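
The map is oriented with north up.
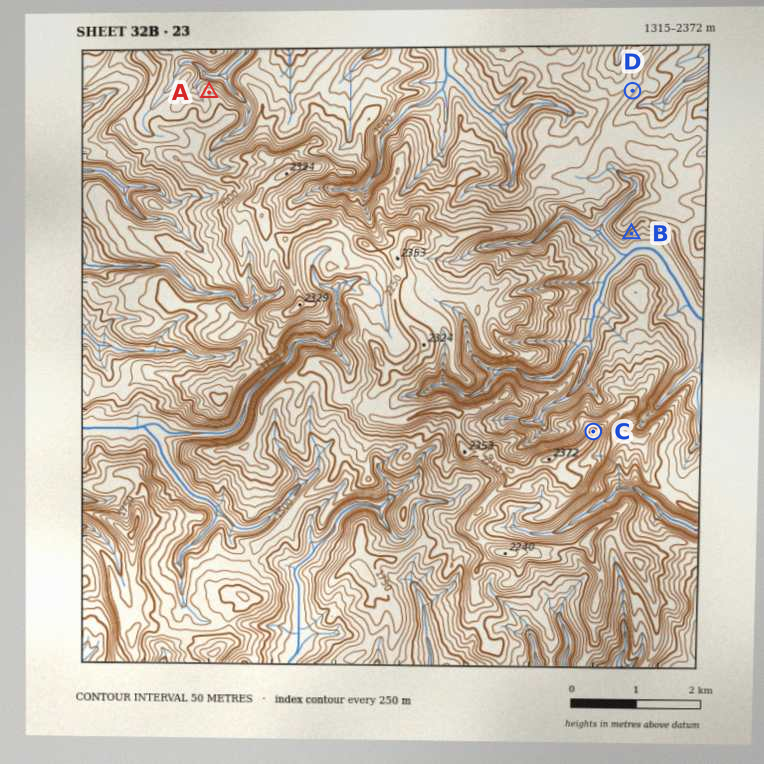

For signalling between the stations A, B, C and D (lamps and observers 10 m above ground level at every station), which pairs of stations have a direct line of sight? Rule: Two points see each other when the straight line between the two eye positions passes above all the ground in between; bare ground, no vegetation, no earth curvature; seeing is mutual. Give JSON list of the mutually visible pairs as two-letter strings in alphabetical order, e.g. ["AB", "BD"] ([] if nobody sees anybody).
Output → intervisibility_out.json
["BC", "CD"]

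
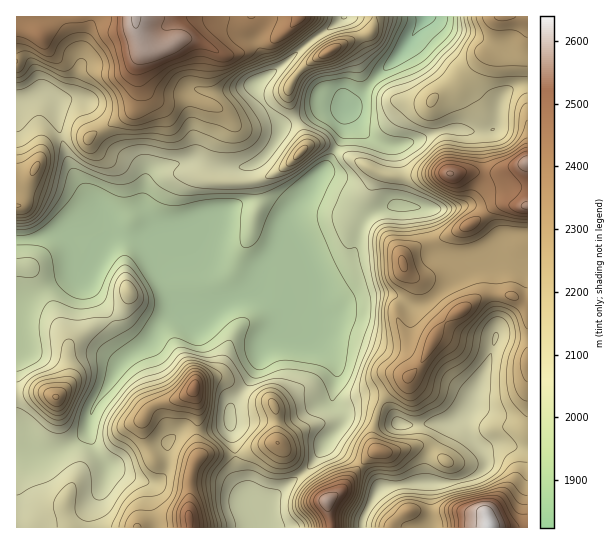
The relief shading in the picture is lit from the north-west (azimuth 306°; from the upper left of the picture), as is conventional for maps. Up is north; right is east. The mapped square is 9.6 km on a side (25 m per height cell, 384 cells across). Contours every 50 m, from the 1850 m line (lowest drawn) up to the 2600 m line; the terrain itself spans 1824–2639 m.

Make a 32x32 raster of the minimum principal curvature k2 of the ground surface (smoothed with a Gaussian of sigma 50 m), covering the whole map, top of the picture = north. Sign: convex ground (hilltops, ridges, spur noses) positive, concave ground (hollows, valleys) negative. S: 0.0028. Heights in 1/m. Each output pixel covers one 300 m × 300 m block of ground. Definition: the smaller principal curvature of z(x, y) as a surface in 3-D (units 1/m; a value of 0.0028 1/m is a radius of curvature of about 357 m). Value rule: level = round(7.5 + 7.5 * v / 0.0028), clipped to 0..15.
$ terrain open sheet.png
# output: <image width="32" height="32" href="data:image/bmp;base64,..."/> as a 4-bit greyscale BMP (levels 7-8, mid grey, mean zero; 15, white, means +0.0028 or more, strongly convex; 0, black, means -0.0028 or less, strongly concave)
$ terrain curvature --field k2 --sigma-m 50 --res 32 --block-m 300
<image width="32" height="32" href="data:image/bmp;base64,Qk12AgAAAAAAAHYAAAAoAAAAIAAAACAAAAABAAQAAAAAAAACAAATCwAAEwsAABAAAAAAAAAAAAAAABEREQAiIiIAMzMzAERERABVVVUAZmZmAHd3dwCIiIgAmZmZAKqqqgC7u7sAzMzMAN3d3QDu7u4A////AHd3dXlUiWR3UjVQaGU3iIR3d2VoZIhVd0WqYgelSYp0d3h1ZkRlVWUxiKYAAQAlZXd3dVRydVVmcQZyNlVmMkd3Z3RWg3qDZ5kTRZlkiGRVdlVFdlVFUmm3Q0h1Z2VGZ2RUJZl1RDRTNGY1QQJGaHdGphN5ZXc0aJVWVXJ2ZWZmObhCR3WKJTl1dVZWl3ZWeEZXdEZlejhEZ4ZGiKdWVHhUVlZVZVRHVWZWVYZnZ2NpdndmZVZUZmZ3d2VlV4h0RmaId3dWZmh2d3dmV2Z1VEZ2d3ZnVndmd3d3dklUaZRFdnZlikZ3d3d3d3YzRTVld3dmZJc3d3d3d3d2WYdmVmWIZ3VkZ3d3d3d2dVmFZ3d3Z2d3Znd3d3Z3d3RpdWVGeBJnd3d3d3aGZ3eEaGdXhEOmRnd3dmZ2h2d4hjMyE2RXh1Z2Zmd1QzVmZ3dkMiEWd2dVRXZoiIh2QkdlV1WZRmVpUld2ZmdVRGcTWIZGumVpWEKWVWVWZ2Q5gmdDRGZVWFY1plZoZniGNIZERkISMzR3VmVqeFZ4dkREZWd4dXdHZ2ZEZ4dXiGNVN2V5aYd3R0VFVndlVDI0iCRVOWh3dkNyZmV4ZVZlMAZERiNmZ2d3JnZVeYd1iXUwamVRVXaId1lmR2d3h2VWhAR0pDZVZWdmZ2V4dlVmdmiAE3dEVHiH"/>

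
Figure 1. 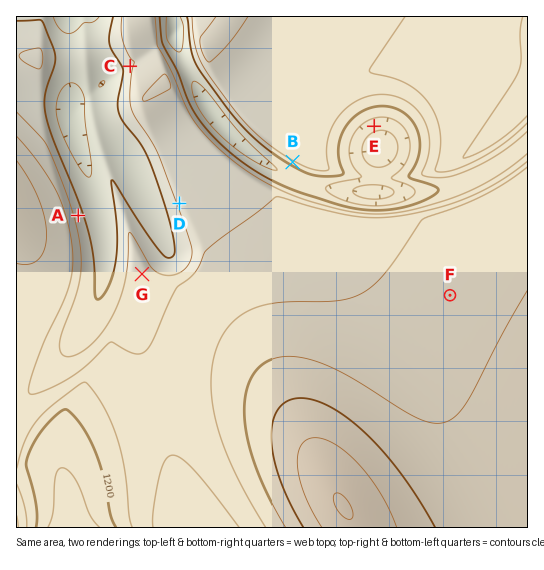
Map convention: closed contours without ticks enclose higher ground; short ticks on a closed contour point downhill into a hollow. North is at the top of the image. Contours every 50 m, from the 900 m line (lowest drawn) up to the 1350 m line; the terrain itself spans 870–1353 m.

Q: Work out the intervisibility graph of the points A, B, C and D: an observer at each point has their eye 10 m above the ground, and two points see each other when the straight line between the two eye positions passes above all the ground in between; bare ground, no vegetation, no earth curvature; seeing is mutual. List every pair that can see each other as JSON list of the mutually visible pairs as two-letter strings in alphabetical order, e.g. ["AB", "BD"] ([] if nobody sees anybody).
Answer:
["AC", "AD"]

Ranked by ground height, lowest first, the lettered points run E G F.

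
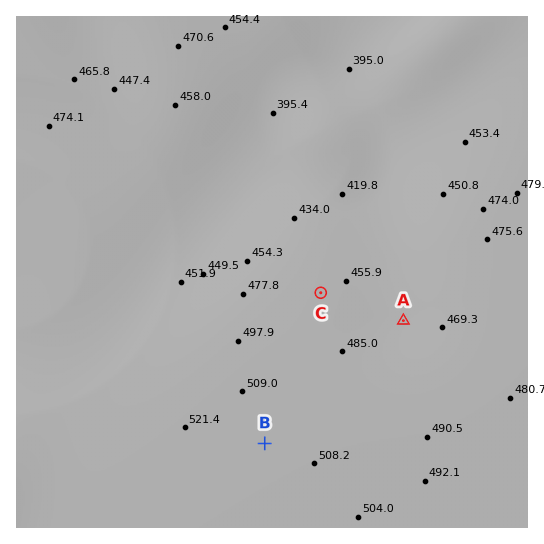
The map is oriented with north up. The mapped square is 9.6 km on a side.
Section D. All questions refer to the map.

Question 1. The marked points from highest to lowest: B C A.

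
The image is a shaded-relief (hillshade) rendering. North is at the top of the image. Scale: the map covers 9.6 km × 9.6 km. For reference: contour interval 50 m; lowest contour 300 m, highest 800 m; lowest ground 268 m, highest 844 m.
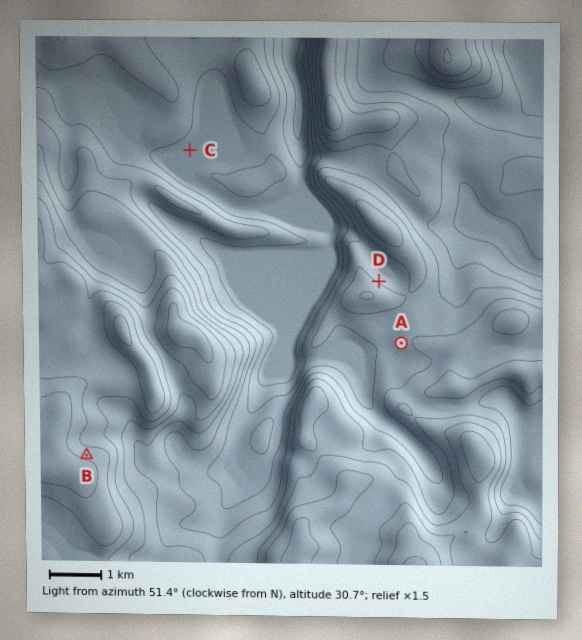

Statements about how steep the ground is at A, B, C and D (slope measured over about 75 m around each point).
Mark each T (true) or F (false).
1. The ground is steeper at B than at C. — T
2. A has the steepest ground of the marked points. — F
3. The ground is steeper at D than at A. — T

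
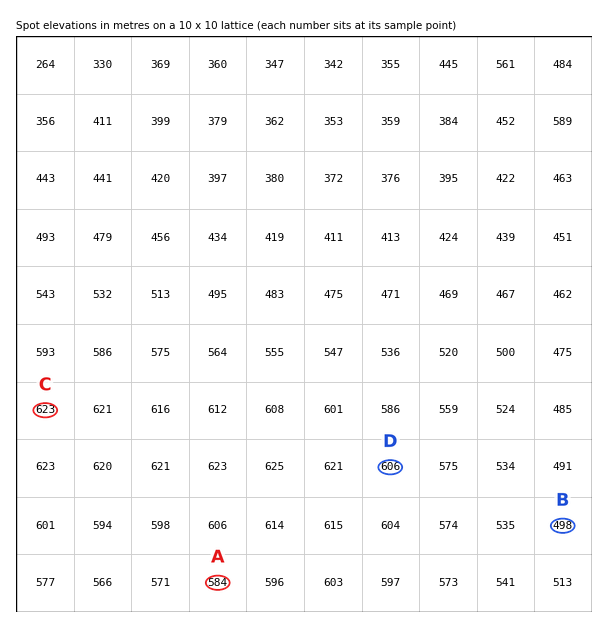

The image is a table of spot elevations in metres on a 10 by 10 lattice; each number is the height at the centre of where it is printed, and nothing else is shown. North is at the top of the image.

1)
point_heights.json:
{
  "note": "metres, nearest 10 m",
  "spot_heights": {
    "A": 580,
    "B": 500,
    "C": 620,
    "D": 610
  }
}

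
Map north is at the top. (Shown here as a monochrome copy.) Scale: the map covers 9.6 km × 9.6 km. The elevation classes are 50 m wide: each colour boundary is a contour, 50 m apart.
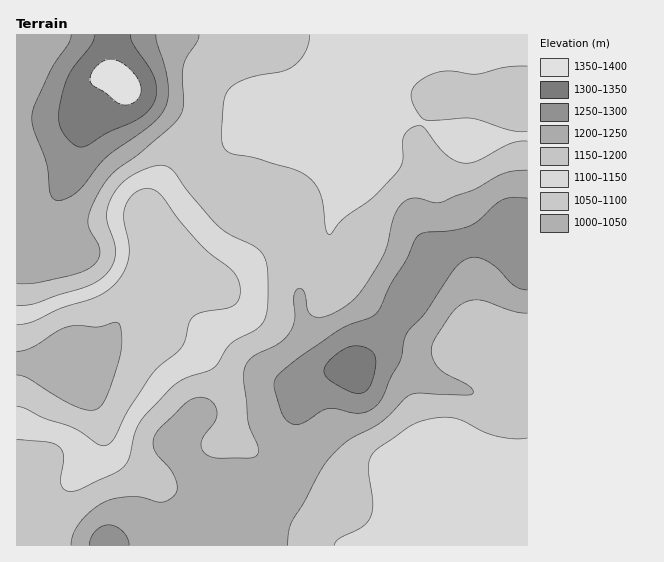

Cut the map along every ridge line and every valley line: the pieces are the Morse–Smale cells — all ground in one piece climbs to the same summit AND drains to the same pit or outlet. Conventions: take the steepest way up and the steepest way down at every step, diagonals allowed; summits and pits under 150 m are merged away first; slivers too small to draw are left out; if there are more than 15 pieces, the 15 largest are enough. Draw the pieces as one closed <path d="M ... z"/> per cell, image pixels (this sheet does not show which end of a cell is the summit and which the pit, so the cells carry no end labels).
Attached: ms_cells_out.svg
<path d="M413 66l-170 69-20 12-36 10-15 11-29 44-2 7 7 30 0 23-3 12-8 15-22 29-10 19-3 3-31 12-40 0-3 2 41 26 23 10 9 25 0 16-8 16-22 24-17 9-17 3-18 12 6 41 420 0 3-21 5-9 9-7 29-14 6 0 17 7 14-1 0-364-75-2-40-17-16-4-4-25 6-10z"/><path d="M527 34l-511 1 1 511 7-1-5-40 18-12 17-3 17-9 22-24 8-16 0-16-9-25-23-10-41-26 3-2 40 0 31-12 3-3 10-19 22-29 8-15 3-12 0-23-7-30 2-7 29-44 15-11 36-10 20-12 174-72 2 1-13 7-7 8-6 10 4 25 16 4 40 17 74 2z"/><path d="M497 495l-19 6-21 12-9 12-3 20 82 1 1-43-21-2z"/>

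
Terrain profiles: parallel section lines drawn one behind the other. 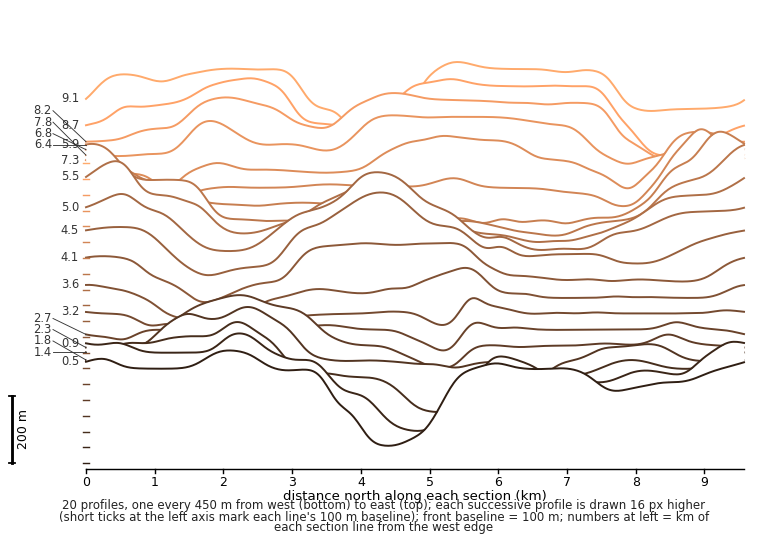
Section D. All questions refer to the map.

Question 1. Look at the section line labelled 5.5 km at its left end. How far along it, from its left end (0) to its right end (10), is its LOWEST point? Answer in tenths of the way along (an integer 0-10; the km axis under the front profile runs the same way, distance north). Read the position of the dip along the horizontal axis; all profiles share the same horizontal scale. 7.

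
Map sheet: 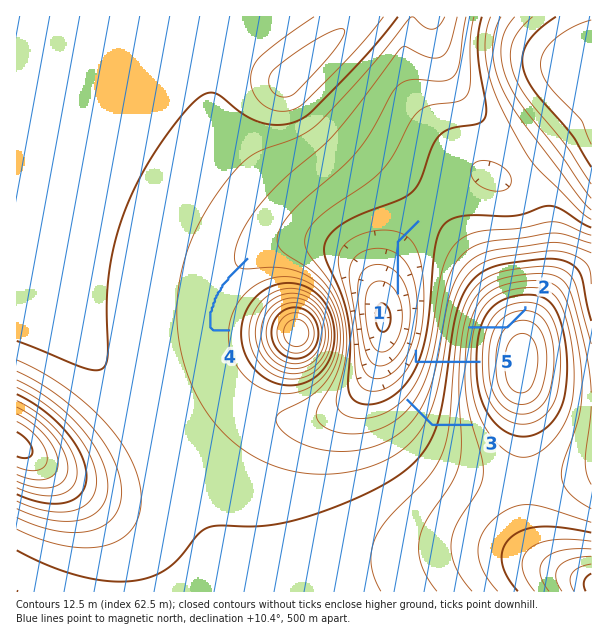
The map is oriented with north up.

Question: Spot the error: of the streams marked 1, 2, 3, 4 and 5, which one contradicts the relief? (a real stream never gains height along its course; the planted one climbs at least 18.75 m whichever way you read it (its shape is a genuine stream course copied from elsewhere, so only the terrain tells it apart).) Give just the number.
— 2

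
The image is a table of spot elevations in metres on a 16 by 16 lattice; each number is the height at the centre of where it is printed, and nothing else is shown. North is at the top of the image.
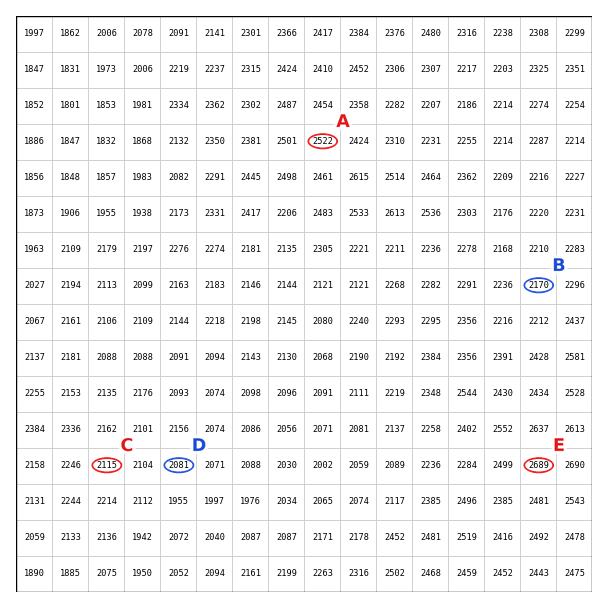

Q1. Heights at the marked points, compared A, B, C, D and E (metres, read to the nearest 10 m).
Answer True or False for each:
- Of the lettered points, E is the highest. True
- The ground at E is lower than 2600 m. False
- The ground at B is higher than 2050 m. True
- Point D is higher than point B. False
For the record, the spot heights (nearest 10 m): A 2520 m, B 2170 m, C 2110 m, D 2080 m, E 2690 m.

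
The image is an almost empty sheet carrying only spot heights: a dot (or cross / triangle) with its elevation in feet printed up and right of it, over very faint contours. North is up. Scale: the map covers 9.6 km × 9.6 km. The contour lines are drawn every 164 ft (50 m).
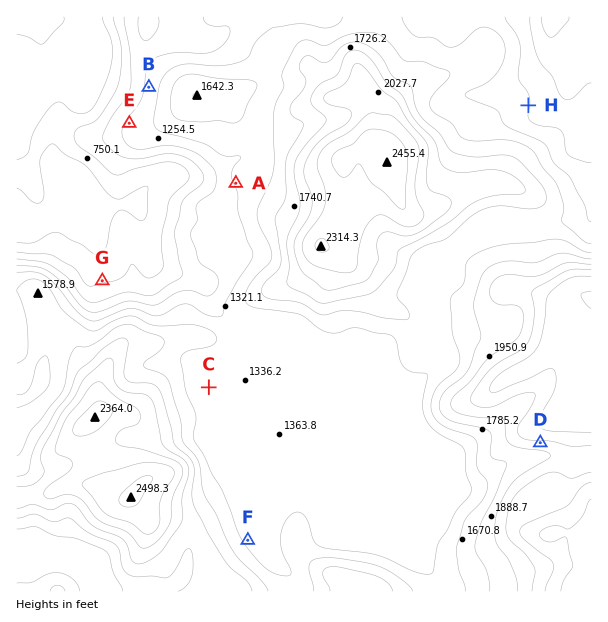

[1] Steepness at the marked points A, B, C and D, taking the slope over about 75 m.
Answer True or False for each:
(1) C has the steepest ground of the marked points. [False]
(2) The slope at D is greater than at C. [True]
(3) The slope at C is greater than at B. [False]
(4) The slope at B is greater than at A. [True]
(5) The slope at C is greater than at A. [False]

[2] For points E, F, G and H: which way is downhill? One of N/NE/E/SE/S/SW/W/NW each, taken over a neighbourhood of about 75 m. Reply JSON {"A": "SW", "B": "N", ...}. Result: {"E": "NW", "F": "NE", "G": "N", "H": "E"}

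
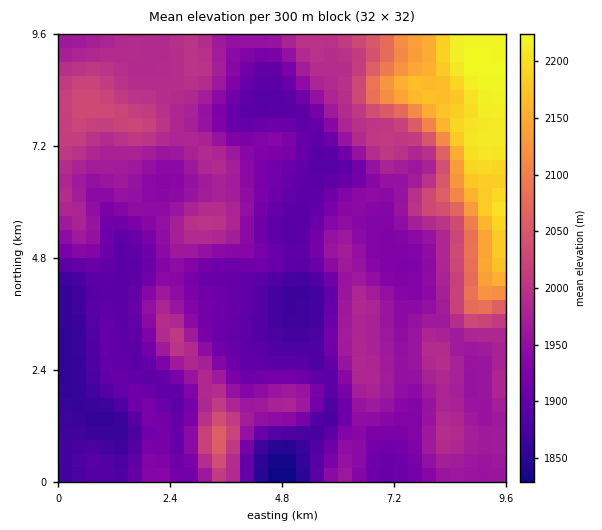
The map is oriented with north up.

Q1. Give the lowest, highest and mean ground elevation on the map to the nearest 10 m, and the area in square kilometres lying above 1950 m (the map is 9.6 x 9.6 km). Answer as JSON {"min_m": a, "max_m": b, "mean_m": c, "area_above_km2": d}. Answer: {"min_m": 1830, "max_m": 2230, "mean_m": 1970, "area_above_km2": 47.4}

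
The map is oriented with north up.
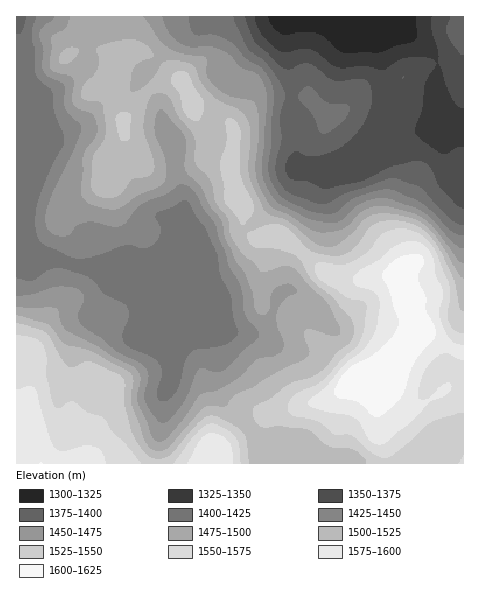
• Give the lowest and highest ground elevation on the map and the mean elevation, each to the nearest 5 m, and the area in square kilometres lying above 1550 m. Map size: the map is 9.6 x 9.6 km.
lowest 1320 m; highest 1625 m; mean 1475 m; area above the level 15.4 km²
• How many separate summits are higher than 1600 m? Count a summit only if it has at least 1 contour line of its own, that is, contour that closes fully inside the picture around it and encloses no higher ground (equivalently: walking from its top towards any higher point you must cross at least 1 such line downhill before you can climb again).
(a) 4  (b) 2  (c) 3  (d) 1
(d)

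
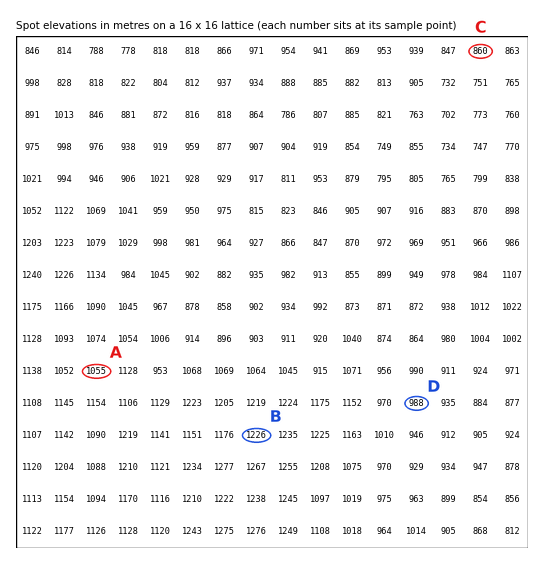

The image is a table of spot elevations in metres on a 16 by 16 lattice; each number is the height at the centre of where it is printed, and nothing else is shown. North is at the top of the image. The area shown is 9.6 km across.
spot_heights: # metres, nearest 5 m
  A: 1055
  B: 1225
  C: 860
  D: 990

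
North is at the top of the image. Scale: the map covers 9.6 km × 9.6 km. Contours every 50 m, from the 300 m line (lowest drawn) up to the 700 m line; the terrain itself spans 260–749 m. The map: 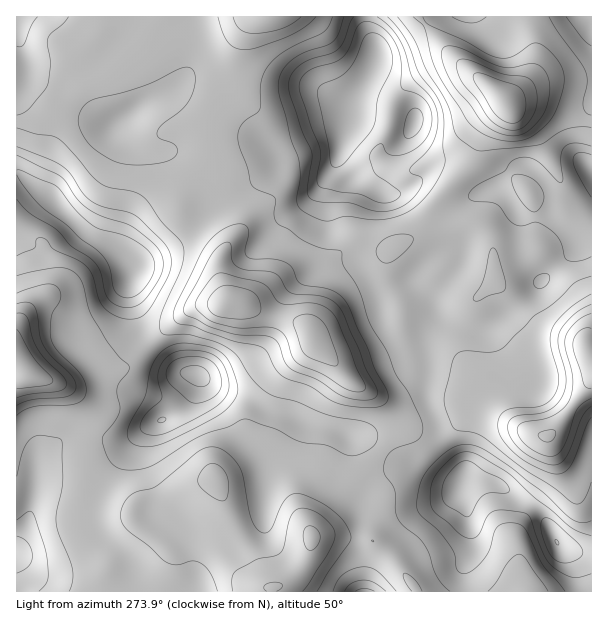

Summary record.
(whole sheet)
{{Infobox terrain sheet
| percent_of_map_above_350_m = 93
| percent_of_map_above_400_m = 87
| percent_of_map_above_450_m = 79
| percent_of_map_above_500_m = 52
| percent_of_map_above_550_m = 19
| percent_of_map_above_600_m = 10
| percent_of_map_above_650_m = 5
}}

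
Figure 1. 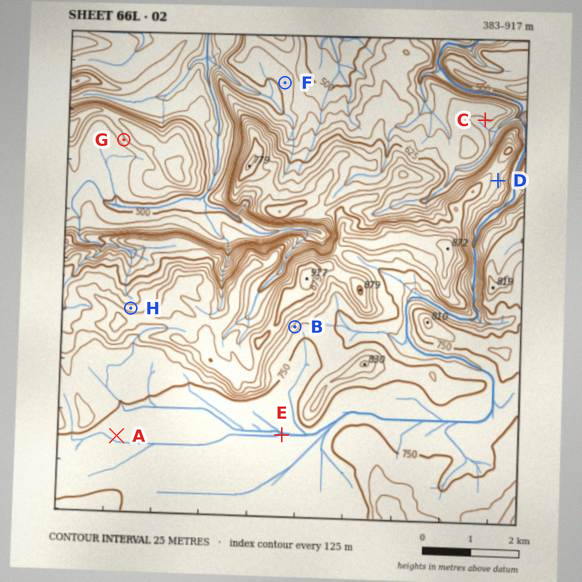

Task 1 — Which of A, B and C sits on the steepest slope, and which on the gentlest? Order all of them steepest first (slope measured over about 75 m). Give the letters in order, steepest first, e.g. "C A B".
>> B C A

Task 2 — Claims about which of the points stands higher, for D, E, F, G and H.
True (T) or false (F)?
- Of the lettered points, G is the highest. F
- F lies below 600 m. T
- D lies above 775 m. F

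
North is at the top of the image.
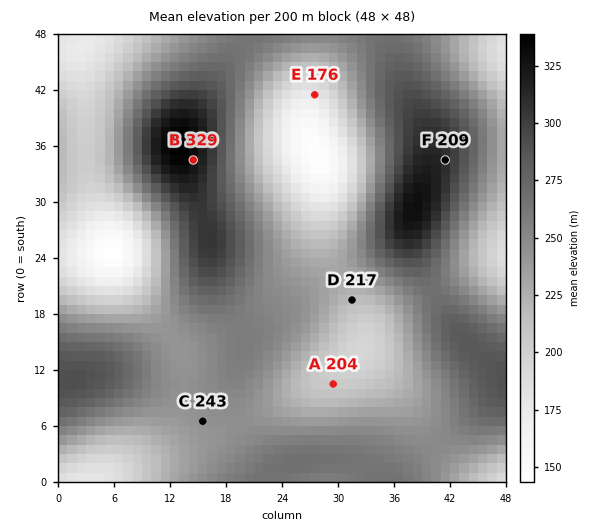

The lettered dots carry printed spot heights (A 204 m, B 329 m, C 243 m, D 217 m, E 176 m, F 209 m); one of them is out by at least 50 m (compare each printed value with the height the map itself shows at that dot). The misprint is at F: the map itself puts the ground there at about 309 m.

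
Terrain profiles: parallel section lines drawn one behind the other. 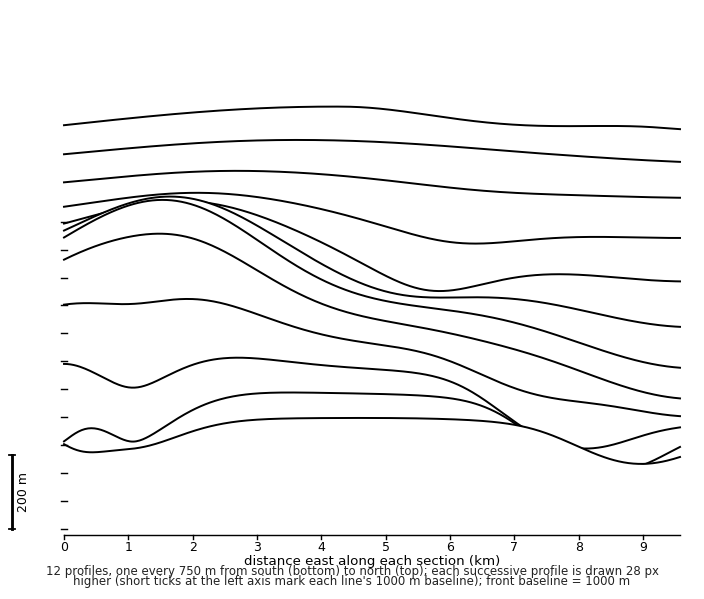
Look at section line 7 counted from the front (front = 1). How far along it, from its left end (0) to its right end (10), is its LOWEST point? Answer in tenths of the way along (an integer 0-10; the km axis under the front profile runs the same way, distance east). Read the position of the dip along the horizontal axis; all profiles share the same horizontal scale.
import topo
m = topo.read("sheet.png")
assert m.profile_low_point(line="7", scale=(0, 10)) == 10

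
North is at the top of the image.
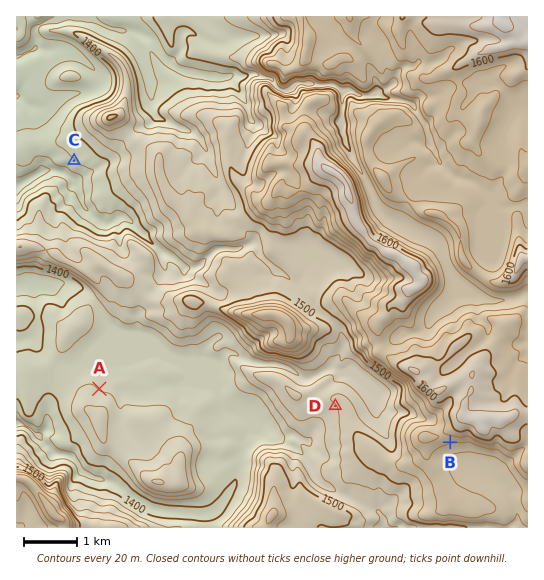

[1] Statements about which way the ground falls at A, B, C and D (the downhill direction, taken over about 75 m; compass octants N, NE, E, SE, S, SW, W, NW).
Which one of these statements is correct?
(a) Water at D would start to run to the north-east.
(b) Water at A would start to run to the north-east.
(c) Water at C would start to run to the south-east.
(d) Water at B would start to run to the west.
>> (b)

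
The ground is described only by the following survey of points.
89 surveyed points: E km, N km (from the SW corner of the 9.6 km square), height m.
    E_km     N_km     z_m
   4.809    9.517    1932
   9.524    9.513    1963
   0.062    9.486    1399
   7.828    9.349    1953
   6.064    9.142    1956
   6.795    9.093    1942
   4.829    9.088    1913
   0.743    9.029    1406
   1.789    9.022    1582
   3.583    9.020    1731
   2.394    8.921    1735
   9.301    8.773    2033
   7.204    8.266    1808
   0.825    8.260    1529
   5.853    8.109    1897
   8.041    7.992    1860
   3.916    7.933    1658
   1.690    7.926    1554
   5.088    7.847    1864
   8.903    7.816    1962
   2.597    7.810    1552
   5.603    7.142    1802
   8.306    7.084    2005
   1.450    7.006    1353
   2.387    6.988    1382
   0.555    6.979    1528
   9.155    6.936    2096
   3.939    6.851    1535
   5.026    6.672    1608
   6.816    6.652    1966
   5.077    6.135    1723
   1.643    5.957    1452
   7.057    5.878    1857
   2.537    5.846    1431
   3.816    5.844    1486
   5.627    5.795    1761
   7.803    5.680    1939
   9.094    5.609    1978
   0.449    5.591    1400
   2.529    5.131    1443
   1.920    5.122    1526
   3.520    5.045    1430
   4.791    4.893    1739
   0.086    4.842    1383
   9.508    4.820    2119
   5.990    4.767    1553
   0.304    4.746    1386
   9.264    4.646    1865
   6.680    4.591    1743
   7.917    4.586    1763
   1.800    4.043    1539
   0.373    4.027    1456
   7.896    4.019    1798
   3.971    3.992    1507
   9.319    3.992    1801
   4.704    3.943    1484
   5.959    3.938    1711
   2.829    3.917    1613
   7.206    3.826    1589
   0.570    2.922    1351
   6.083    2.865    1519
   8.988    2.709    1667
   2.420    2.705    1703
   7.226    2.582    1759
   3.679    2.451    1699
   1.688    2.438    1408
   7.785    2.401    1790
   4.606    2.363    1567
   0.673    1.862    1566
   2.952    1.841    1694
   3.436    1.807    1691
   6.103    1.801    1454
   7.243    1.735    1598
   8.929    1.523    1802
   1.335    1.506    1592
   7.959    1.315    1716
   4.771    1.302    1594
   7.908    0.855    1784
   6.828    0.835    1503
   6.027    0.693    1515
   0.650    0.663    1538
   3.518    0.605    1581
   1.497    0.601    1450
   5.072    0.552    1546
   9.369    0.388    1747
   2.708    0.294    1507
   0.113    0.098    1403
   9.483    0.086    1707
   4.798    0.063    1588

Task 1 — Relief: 1310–2150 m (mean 1650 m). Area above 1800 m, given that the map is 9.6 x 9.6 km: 21.3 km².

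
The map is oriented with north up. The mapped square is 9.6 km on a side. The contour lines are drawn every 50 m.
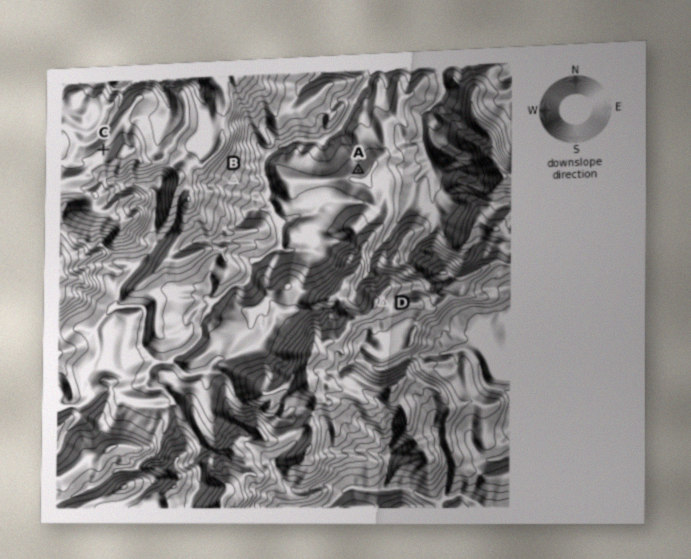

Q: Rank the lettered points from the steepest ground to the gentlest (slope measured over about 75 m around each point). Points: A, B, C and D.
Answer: D B A C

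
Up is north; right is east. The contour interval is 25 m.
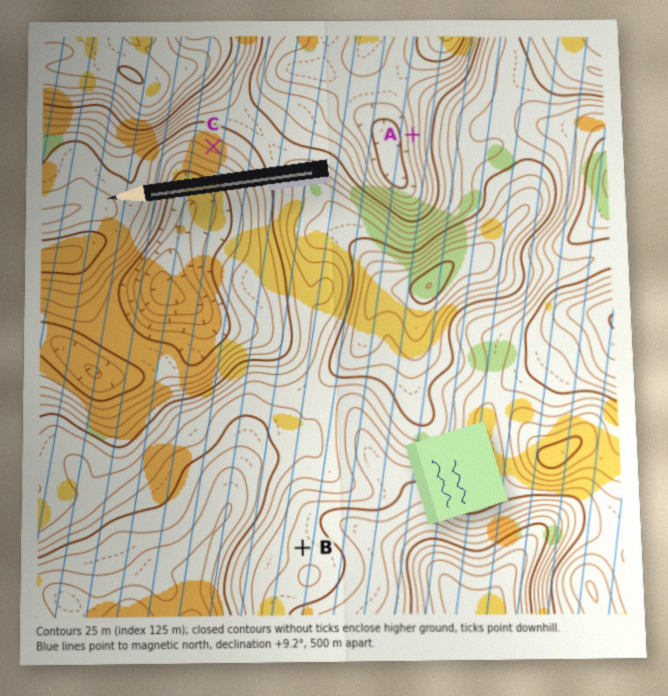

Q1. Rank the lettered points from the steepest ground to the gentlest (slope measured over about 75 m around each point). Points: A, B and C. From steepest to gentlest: A C B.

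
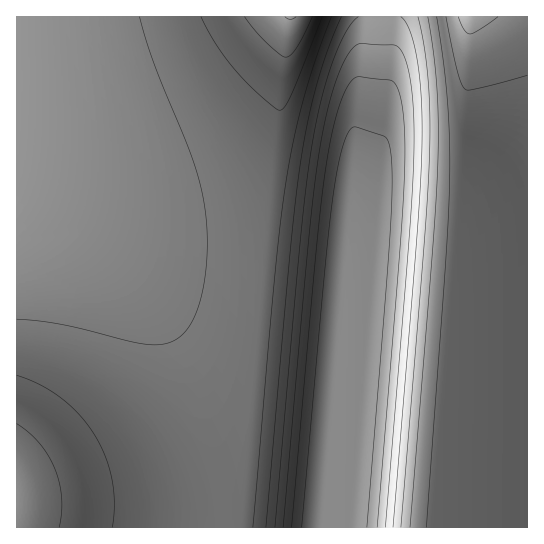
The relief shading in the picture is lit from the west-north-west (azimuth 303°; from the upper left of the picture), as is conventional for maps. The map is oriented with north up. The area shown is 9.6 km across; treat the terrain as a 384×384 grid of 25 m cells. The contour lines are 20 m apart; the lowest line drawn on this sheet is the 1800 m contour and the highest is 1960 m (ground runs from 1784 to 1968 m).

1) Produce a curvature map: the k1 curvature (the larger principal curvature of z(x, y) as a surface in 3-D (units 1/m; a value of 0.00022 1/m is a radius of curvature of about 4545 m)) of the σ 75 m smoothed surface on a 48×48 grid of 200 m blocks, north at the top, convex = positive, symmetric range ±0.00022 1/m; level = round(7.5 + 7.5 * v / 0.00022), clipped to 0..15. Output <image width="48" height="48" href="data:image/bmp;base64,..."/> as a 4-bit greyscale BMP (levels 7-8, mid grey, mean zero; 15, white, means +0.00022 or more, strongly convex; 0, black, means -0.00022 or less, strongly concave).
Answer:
<image width="48" height="48" href="data:image/bmp;base64,Qk32BAAAAAAAAHYAAAAoAAAAMAAAADAAAAABAAQAAAAAAIAEAAATCwAAEwsAABAAAAAAAAAAAAAAABEREQAiIiIAMzMzAERERABVVVUAZmZmAHd3dwCIiIgAmZmZAKqqqgC7u7sAzMzMAN3d3QDu7u4A////AIiIiIiIiIiIiIiO/ZiIiIiIid/5iIiIiIiIiIiIiIiIiIiN/ZiIiIiIic/5iIiIiIiIiIiIiIiIiIiN/aiIiIiIiM/5iIiIiIiIiIiIiIiIiIiM/qiIiIiIiM/6iIiIh4iIiIiIiIiIiIiM/qiIiIiIiL/6iIiId4iIiIiIiIiIiIiL/riIiIiIiL77iIh3d4iIiIiIiIiIiIiK/riIiIiIiL77iHd3d4iIiIiIiIiIiIiK/7iIiIiIiK78iHd3d4iIiIiIiIiIiIiJ/8iIiIh4eK79iHd3d4iIiIiIiIiIiIiJ/8iId4d3eK39iHd3d4iIiIiIiIiIiIiJ/8l3d3d3d53+iHd3d4iIiIiIiIiIiIiI79l3d3d3d53+iHd3d4iIiIiIiIiIiIiI79l3d3d3d53/mHd3d4iIiIiIiIiIiIiI39p3d3d3d5z/mHd3d4iIiIiIiIiIiIiI3+qHd3d3d4z/mHd3d4iIiIiIiIiIiIiIz+qHd3d3d4z/qHd3eIiIiIiIiIiIiIiIv+uHd3d3d4v/qHd4iIiIiIiIiIiIiIiIv+uHd3d3d4vvuIiIiIiIiIiIiIiIiIiIr/uHd3d3d4vvyIiIiIiIiIiIiIiIiIiIr/yHd3d3d4rvyIiIiIiIiIiIiIiIiIiIn/yHd3d3d4rv2IiIiIiIiIiIiIiIiIiIn/yXd3d3d3rf2IiIiIiIiIiIiIiIiIiIn/2Xd3d3d3nf6IiIiIiIiIiIiIiIiIiIjv2Xd3d3d3nf6IiIiIiIiIiIiIiIiIiIjv2Xd3d3d3nP+YiIiIiIiIiIiIiIiIiIjf2nd3d3d3jP+YiIiIiIiIiIiIiIiIiIjf6od3d3d3jP+oiIiIiIiIiIiIiIiIiIjP6od3d3d3i/+oiIiIiIiIiIiIiIiIiIi/64d3d3d3i/+4iIiIiIiIiIiIiIiIiIi/+4d3d3d3i++4iIiIiIiIiIiIiIiIiIiv+4d3d3d3i+/IiIiIiIiIiIiIiIiIiIiv/Id3d3d3eu/IiIiIiIiIiIiIiIiIiIif/Id3d3d3et/YiIiIiIiIiIiIiIiIiIif/Jd3d3d3et/oiIiIiIiIiIiIiIiIiIif/Zd3d3d3ed/oiIiIiIiIiIiIiIiIiIiO/Zd3d3d3ed/5iIiHd3eIiIiIiIiIiIiO/ad3d3d3ec/5iIiHd3eIiIiIiIiIiIiN/qd3d4d3eM/5iIiHd3iIiIiIiIiIiIiM/qd3d4d3eM/6iIiHd3iIiIiIiIiIiIiM/rd3d4d3eL/6iIiHd4iIiIiIiIiIiIiL/rh3d4d3eL77iIiHeIiIiIiIiIiIiIiL/7h3d4d3eL77iIiHiIiIiIiIiIiIiIiK/8h3d4d3d678iIiHiIiIiIiIiIiIiIiK/8h3d4d3d679iIiIiIiIiIiIiIiIiIiJ/8l3d4d3d639iIiIiIiIiIiIiIiIiIiJ/9l3d4h3d63+iIiIiIiIiIiIiIiIiIiJ/9l3d4h3d53+iIiIiIiIiIiIiIiIiIiJ7+p3d4h3d53/mIiA=="/>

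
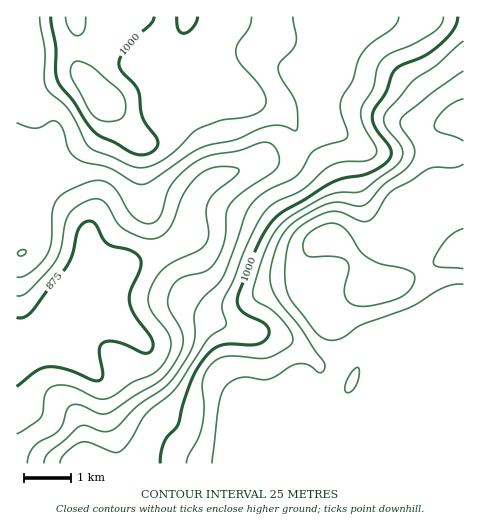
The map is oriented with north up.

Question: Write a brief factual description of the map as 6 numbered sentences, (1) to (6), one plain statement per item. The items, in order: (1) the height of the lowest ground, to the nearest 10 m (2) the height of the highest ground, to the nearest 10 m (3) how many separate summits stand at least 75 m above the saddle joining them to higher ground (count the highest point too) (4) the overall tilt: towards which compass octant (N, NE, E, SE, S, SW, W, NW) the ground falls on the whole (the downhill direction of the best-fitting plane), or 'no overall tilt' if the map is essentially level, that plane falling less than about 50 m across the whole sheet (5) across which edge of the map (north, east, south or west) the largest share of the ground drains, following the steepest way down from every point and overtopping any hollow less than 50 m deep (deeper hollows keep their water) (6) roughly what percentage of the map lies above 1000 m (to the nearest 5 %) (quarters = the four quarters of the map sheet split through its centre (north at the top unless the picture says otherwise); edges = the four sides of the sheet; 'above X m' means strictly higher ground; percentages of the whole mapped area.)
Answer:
(1) The lowest ground is at about 850 m.
(2) The highest point reaches roughly 1120 m.
(3) Counting only tops that stand 75 m proud, the map has 2 summits.
(4) On the whole the ground falls towards the west.
(5) The largest share of the runoff leaves by the western edge.
(6) Roughly 45 % of the ground is higher than 1000 m.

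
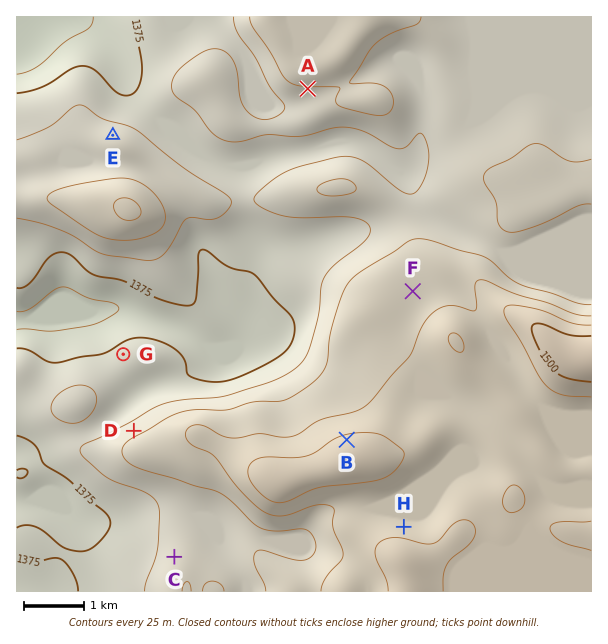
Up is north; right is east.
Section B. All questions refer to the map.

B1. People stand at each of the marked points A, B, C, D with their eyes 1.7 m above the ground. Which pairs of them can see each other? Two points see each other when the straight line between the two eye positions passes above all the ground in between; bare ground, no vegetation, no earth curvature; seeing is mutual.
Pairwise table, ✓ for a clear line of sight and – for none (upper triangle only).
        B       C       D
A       ✓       –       ✓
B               –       –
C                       –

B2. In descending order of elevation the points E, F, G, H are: H F E G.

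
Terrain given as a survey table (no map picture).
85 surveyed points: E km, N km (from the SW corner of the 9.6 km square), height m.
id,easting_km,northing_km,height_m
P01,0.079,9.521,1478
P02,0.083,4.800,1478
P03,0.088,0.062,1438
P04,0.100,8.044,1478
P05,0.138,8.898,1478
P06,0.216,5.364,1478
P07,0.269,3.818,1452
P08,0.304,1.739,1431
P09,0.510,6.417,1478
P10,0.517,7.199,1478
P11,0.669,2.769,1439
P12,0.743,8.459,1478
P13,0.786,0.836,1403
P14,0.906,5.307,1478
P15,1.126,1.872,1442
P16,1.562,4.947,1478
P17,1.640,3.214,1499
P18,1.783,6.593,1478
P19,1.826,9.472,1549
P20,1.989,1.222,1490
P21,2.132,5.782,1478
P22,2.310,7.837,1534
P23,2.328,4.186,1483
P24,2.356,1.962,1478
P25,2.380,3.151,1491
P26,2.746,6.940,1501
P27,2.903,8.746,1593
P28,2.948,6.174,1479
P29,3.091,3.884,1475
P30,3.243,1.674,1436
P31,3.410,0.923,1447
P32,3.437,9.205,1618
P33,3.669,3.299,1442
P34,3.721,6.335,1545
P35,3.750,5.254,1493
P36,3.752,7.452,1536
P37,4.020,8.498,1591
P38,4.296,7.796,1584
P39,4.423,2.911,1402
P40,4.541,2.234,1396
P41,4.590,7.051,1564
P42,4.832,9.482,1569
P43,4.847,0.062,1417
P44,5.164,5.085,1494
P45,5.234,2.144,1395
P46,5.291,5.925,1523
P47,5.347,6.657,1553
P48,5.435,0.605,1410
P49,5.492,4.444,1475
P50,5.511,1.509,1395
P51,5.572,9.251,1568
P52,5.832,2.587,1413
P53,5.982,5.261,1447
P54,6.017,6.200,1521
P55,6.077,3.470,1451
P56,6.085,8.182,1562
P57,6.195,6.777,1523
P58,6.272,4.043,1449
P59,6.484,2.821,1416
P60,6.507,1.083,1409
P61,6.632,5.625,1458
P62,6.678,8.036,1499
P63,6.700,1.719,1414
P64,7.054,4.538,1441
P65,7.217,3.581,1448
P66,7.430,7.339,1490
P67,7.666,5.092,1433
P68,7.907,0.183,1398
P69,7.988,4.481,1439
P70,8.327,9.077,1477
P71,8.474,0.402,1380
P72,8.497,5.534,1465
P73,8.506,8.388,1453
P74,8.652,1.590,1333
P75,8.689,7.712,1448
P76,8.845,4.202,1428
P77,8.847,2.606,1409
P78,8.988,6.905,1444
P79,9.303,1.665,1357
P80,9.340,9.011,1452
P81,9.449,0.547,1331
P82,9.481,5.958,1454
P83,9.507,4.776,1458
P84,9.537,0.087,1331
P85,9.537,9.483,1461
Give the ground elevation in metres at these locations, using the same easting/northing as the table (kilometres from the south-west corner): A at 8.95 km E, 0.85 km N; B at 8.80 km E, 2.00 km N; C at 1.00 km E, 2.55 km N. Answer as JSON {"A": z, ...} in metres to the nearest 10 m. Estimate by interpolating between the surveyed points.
{"A": 1330, "B": 1370, "C": 1440}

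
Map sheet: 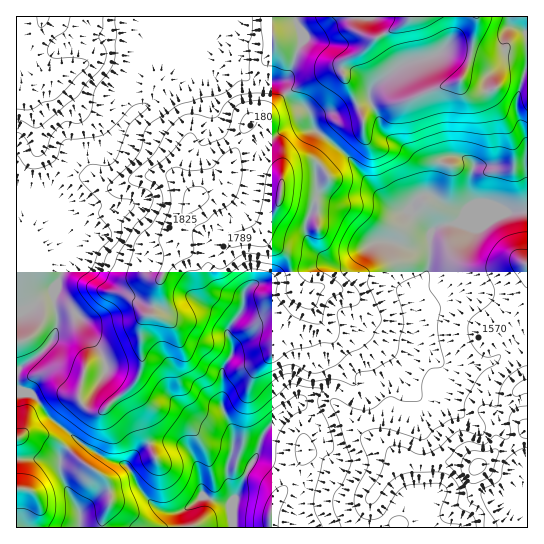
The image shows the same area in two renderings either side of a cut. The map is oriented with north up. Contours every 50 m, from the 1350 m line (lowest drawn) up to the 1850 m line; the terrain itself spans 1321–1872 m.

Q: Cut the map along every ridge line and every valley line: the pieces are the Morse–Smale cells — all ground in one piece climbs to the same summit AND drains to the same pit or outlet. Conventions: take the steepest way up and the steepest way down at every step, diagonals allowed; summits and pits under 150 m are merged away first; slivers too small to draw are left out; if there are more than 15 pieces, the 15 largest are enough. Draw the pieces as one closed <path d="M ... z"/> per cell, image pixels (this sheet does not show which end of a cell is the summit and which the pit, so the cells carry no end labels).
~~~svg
<path d="M218 40l-8 1-45 19-2 3 15 4 6 6 1 6-12 12-36 20-14 14-8 13-9 9-7 2-17-1-10 6-19 25-1 26-4 10 13 20 6 14 0 14-14 31 3 21 2 2 8-4 9 0 5 5 8 17 13 18 4 9 0 11-4 6 0 6 34 44 2 9 0 9-2 7 11-9 12-4 12 0 13 4 9 9 5 11 6 30 12 6 15 3 3 3 2-9-6-12-2-16 6-21 0-16-10-23-2-12 2-29 10-20 29-22 23 5 7 5 5 16-6 29 7 22 8-7 19-9 14 1 18 11 8-1 12-15 22-11 12-15 4-12 1-20-7-32 18-20 2-9 2-35-21-19-13 0-8-6-37-44-39-32-4-16-3-5-13-7-18-18-16 0-9-3-9-10-1-15-10-10z"/><path d="M527 211l-26 2-26 11-18-1-22 5-6 9 0 28-2 9-18 20 6 20 1 16-1 16-10 21-6 6-22 11-15 16-9-1-18-11-10 0-12 5-14 10 13 12 5 8 7 15 0 11-21 40-7 22 2 17 230-1z"/><path d="M527 16l-360 0 0 15-14 31-8 3-9 9-9 21 10 16 18-10 22-13 8-9-1-6-6-6-15-4 2-3 49-20 9 1 17 14 1 15 9 10 9 3 16 0 18 18 13 7 3 5 4 16 32 24 39 48 10 8 8 3 8-1 21 21 4-4 11-4 29 0 26-11 27-3z"/><path d="M37 207l-21 3 0 317 281 1 0-22 7-21 11-16 9-20 0-11-12-23-15-12-5-14 0-15 5-17-5-20-7-5-23-5-29 22-10 20-2 29 2 12 10 23 0 16-6 21 2 16 6 12-2 8-28-9-4-6-4-26-5-11-9-9-13-4-12 0-12 4-14 12 5-10-1-14-7-14-21-24-7-10 0-6 4-6 0-11-4-9-13-18-8-17-5-5-9 0-8 4-2-2-3-21 14-31 0-14-6-14-10-13-3-9z"/><path d="M166 16l-150 1 1 192 20-2 12 5 3-7 0-22 11-18 15-16 21 0 7-2 9-9 8-13 13-14-9-16 9-21 9-9 8-3 7-13 7-18z"/>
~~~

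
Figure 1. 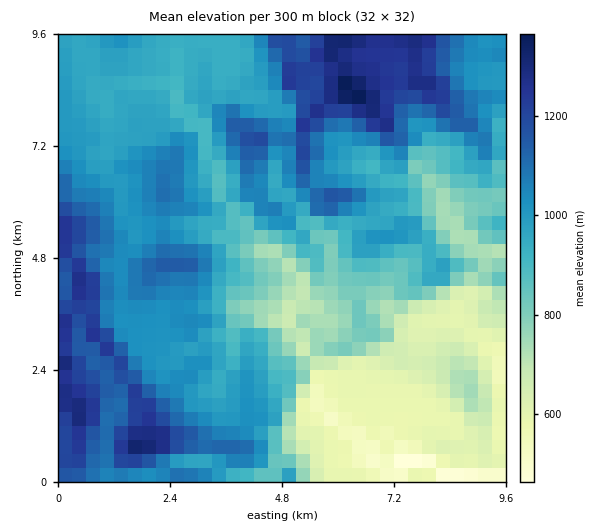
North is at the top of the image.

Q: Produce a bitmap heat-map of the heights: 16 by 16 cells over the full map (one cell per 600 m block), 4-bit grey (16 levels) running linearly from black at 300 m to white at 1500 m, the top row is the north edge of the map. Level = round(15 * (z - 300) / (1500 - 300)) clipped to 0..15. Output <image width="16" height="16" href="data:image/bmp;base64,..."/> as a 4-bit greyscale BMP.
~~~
<image width="16" height="16" href="data:image/bmp;base64,Qk32AAAAAAAAAHYAAAAoAAAAEAAAABAAAAABAAQAAAAAAIAAAAATCwAAEwsAABAAAAAAAAAAAAAAABEREQAiIiIAMzMzAERERABVVVUAZmZmAHd3dwCIiIgAmZmZAKqqqgC7u7sAzMzMAN3d3QDu7u4A////ALqqmZd0MzMzusy6qFQzNETLu6mZUzRERMu6mJhjRERUy6mZiGVVRFS7mZh2VmZERLuZmGZWZmVFupqpdld3eGa6mph2d4mHZrqZmHmJmIZnqZqYmZqohneYmpipqYiHiJiJiLq6q6mpmIiJmazMu6mIiIiJzNzLmYiYiIq8zMup"/>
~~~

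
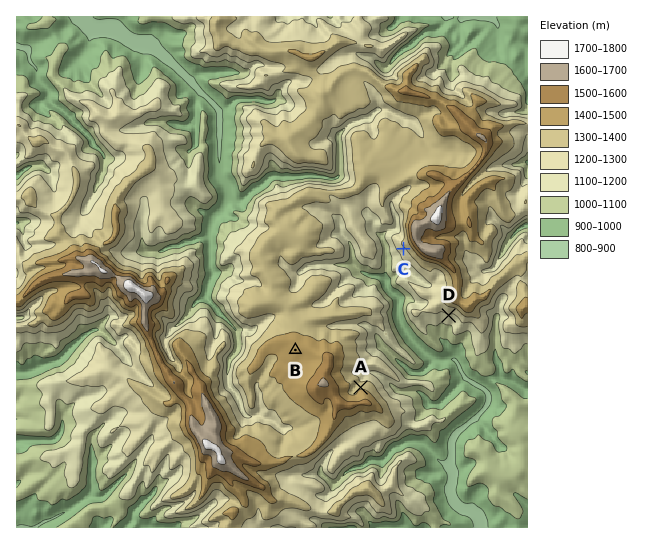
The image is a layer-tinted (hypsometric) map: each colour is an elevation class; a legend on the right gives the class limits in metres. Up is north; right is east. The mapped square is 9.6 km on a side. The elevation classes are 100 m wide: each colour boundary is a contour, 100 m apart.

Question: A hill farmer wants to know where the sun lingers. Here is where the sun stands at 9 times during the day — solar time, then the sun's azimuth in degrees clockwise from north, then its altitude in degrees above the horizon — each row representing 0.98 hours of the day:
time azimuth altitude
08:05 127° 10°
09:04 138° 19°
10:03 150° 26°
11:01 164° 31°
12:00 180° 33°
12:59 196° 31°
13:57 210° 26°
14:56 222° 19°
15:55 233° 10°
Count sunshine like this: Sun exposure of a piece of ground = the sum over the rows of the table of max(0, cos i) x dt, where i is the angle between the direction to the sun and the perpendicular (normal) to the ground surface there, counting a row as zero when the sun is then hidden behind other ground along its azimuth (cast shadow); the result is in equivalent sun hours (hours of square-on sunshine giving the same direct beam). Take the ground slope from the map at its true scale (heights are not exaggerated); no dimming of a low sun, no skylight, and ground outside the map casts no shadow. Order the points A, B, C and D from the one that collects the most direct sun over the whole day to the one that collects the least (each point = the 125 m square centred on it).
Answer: D > C > B > A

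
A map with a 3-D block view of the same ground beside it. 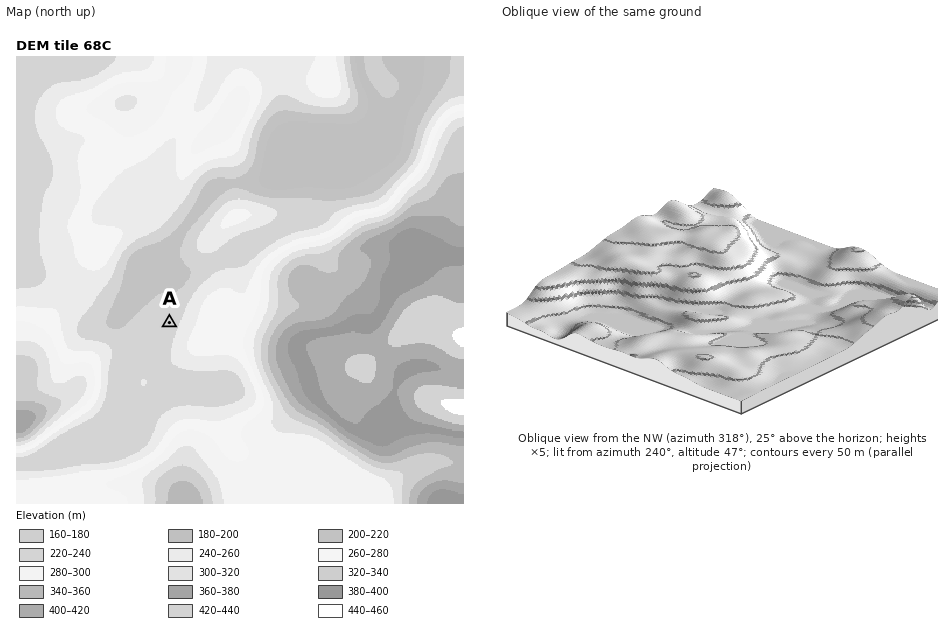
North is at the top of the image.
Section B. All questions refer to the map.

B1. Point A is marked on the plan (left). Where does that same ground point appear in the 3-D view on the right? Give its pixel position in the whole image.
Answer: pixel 785 310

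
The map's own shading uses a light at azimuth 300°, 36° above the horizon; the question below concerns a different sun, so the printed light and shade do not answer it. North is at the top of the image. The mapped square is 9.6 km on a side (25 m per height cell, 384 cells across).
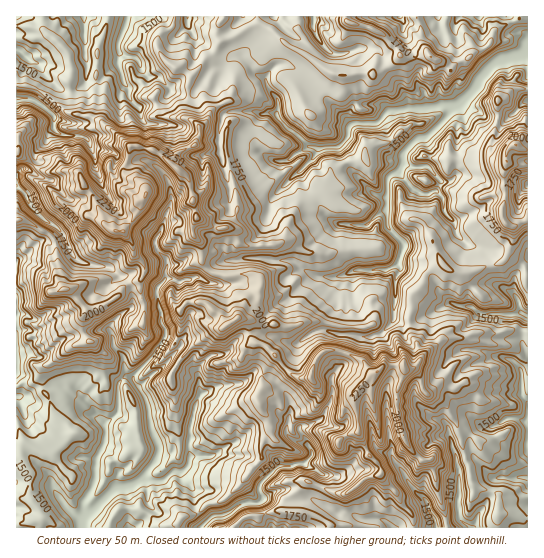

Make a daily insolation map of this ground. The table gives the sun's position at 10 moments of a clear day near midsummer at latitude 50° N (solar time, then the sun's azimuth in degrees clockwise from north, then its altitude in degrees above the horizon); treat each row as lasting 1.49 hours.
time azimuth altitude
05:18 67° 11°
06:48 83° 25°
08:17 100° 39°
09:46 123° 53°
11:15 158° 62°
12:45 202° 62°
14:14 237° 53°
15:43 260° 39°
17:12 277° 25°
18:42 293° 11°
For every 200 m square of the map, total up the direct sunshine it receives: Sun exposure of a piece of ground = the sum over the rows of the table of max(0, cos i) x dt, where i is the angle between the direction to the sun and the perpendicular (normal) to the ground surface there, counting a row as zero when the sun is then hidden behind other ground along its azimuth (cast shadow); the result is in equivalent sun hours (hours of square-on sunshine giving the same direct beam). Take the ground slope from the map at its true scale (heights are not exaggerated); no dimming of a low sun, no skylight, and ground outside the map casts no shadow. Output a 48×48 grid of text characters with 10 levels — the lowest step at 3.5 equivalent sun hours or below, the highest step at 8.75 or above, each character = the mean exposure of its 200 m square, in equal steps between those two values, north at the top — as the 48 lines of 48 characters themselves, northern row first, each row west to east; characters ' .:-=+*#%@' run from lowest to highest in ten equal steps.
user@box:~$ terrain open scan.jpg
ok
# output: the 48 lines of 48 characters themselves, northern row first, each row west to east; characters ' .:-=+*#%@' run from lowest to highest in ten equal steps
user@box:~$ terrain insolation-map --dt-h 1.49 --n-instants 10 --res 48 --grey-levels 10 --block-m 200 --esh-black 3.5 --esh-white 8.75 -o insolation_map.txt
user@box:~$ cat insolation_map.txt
#%@@%#%#@@%#*+%#*%%@%%@%%@@=+%#*=-==*@%@@*+***#%
@@@@%%*%@%*%#%@##@@@@@@@%%@:=%@%%#+*+%%@@%#*#%%@
%@@@%#+%%**%%%%##%@@@@@@@%%*:%@@@@@*+#+#@%%*%#%@
#@@@@%*@#*#%%%#%%%@@@@@@@@@%+=##%%@@*%%-+###*%%@
+*%@@%*@#*=+%%%@%@@@@@@@@@@@@##%%@@@@%%@%%##%#*#
###%@@%@#+#+%%%@@@@@@@%%@@@@@@@@@@@@@*%####%=:-*
#%##@@%@%+*%++%%@@@@@@@*@@@@@@@@@@@%#*#*###+:===
+*##%%#%%#+##%+#@@%%%@@*=@@@@@@@@####%##%%*-=%%#
. :*#**#**-*##**##*%%%%%-%@@@%%#%#%%@@@%%#*#%@#-
:=. *%%*==*:*##*=-#++*+-:#@@@%##*%#=--=##**=*%-=
*%*.-+#%# .. :=+###=@@@%::*@@%#+:--=*##*-+***+:-
%#*   .#**   .--=*#+%%@@%-:***+:***%##+-*++#*--=
%#. -. -+*%%*-:+**#*%%@@@%+=+--=@@%##-:+%#%#**%#
**+*-=  -.%#*#+==-=+%@@#+--=:=+%@@#%***%@%%%%%%%
-+****- +=#+:=##=:++#%@%*#=:#@@%@@##+::*%%@@%@#*
**=+%%* -*%%+:=%%-***#%@@+-#@@@**#+:=#*-*#%#%%##
 *#+*%@:.%#%%+:+%###*#%@#+%@@@@@*+++-=+=#@%*#@#-
 .##*###.*%@#+.:###%*#%%#%%@@@@%*--+=:::+@@%##*.
. :**#%%*-%%*=:+*+*##%@@##%@@@@@%+-=%##==@%%%%#+
#= .*#*#%##**-:+*##=*+###%%%@#+==-:+%@@#-#%@%%#%
%%#.:######+= -###%%@%#++%%%%%**=+.-*%@#**@@@%#%
%@##.#@%#*#*-.*##%%@@%##%@@%%%%@@@%:-#@%##%@@@@@
%%##-=%%####:.-%#@@@%##%%@@@@@@@@@%=:#@@#@@@@@@%
##*#=-=+#@%%#=.=#%#+=---*#@@@@@****-=%@@@%@@@@@%
#%+#*==*##%%*=:+==#%@@@#%%%%##*=:..:=#@@@@@@@%%%
##**#%@@%#%@= . .:-*%@@%##@%@%%%@%%:#@@@@@@%#*#%
###**%%%#%##: +-***%%%@%%%#%%@@@@@%:%@@@###%%*-*
%#**%%%@#*=+- =##%%#*#@%**###@@@@@%-%@@%=--*****
#*#%@%%#*=+#- :#*%%###%***#######%%=@@%##**.:-:-
##%@@@%=-=*#+  *#@%%#%@@@@@%*#%%%%*-#*##%%*###%%
%%%%##%*--*#+  *#%%#**%#%%#=-  -++-+-#+#@@@@@@@@
@%%#%###+=*#- +=##+**@@@##+==#+: . ::-+%@#*#%#%@
%++%#%%%%**+:==##*+*%%%%%+++%%%%# +-*=#%*#%#*+*%
%%@@@@@@%##+=:##**%###*%%#=###=#%%##%#####*%@@%*
%@@@@@@@%*-*+%@##*%#**###%#%*-+#@@#*#+##@%@@@@@#
@@@@@@@@@+#:#%@##++###%@#%@##.+@@%=**=*%@@@@%%##
%%%@@@@@@*@++%@#*+##@@@%@#@%+:#@##:+*+*%@@@@@%##
#@@@@%*%@#%#+#@#=+%@@@@@##%#=+#%#*:=#*#%#@@@@#*@
#%@@@%#*%%@%+#@#=%@@@@%@#*=*-++*#=:-##**+%%#*:=#
@@@@@@@%#@@%+#@#*@@@%%%@*:-+#+=##:::###*=#@##@@%
@@@@@@@%#%@@+#@##@@%#%@%%+ .*##*#:=-*+--==@@@@%%
@@@@@%%%#%@@##%###**##%*++=-+%*#*+.:+#+#+:%%@@@#
@@%@@%%%@@@%%#%%%%%@%%#+:   *%%@#*+.-*#%#:#%@@@@
@@%%@@%#@@@%%%##@@@@%%= :*#= =*++*%=:+*##-#%***#
@@#%%@@%@%%*#***#%%%#*==+#@@@#=*#*##--+#*-*@####
@@%#%@@@%+*#*%%#*###*=::+@@%@@##@%%#%-:**:#@#@@@
@@@##@@%*@@@#%@%##*=. .=%%%##%@@@@@%%*:=#-#**@@@
@@@@#%@#%@@@@%%@#+  =%%##%%@@%%%%%#@%%+-#=#*%@@@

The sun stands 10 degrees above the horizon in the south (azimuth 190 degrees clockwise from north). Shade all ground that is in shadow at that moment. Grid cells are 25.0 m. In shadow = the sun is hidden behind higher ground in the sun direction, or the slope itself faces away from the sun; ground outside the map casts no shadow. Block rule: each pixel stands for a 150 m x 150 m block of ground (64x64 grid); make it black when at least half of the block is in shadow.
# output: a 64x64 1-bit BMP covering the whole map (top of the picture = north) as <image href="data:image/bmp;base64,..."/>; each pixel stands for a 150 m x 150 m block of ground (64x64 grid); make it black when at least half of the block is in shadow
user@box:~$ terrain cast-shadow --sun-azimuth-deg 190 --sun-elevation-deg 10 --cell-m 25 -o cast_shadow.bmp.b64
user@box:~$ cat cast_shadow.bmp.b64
<image width="64" height="64" href="data:image/bmp;base64,Qk0+AgAAAAAAAD4AAAAoAAAAQAAAAEAAAAABAAEAAAAAAAACAAATCwAAEwsAAAIAAAAAAAAA////AAAAAAAGICDwAfwDAA4wdPgD4DMAHjjOf/+AcwEeH//f/gB3ADwf/+/ggOcLGA/+B4fhxz8AAf4D//OGPyOA3oH//4IvA4AH/PwnhkEBEAb4HA8+AwAQgBB8Dn4BQACAAPmKfnDh4IAAf9r+f8PtgABH1vz/4c2BwIMU/AbhwYDgAQT8BsADAfAAAOA/AAMA/AJAWB+AB8gNBuAZAoADZAA++B3+MADwAHh/zv5wCFjwfD/j/AQYbBD///HgA1g0C///+BxAcPADn///wCA24OBv////SAbhf/////8AQsj//////wDw3//////OAPj//P///j4fPP/9///8fB/+P/3///gAP/jf////+8B/4Oz/////4Q+BwH8j//+AD4HADw///4APA+MH7///AB4N+F////8AfBwI//v//gbwXAP/8P/+B+O8Af/wf/wf5jkH//B//C/Mf+P/8D/+d/z/4//wd//zeP/n//xn+CE//8///4P4AX//////5/gA//n//j/h+xn////8f/7///////zx/3//////7+H/////////wP////////+MH//n////8IAH/+f////xAACB//////MAAAD/////5gAAAH/////gAfACP////+AH+Acf8f//4A/4389z///gPgH/5zf//+B/A//3P///8O4P//f////f/n///w=="/>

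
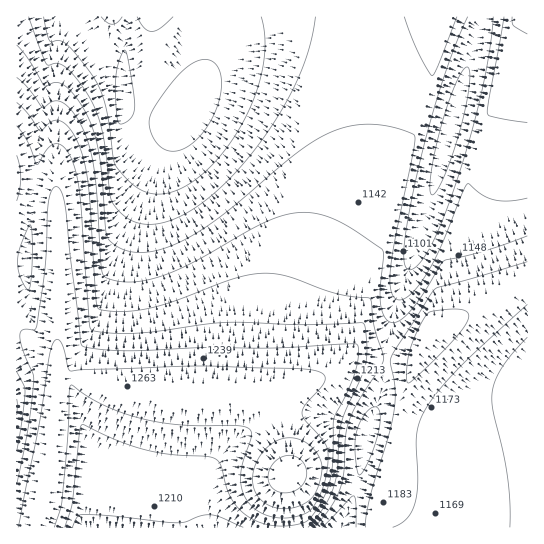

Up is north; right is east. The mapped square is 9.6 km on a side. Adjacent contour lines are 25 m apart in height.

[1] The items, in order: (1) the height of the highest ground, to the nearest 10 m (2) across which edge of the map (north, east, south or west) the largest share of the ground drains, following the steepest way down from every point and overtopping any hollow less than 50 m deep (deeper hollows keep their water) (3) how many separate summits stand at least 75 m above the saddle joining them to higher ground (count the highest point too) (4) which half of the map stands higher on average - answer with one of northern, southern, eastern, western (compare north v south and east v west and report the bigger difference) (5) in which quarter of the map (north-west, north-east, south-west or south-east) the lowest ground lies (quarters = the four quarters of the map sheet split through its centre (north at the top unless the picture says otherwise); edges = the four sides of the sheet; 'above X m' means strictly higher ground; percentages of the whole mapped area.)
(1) The highest ground is at about 1310 m.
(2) The largest share of the runoff leaves by the northern edge.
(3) Counting only tops that stand 75 m proud, the map has 1 summit.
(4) The southern half stands higher on average than the northern half.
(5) Look to the north-west quarter for the lowest ground.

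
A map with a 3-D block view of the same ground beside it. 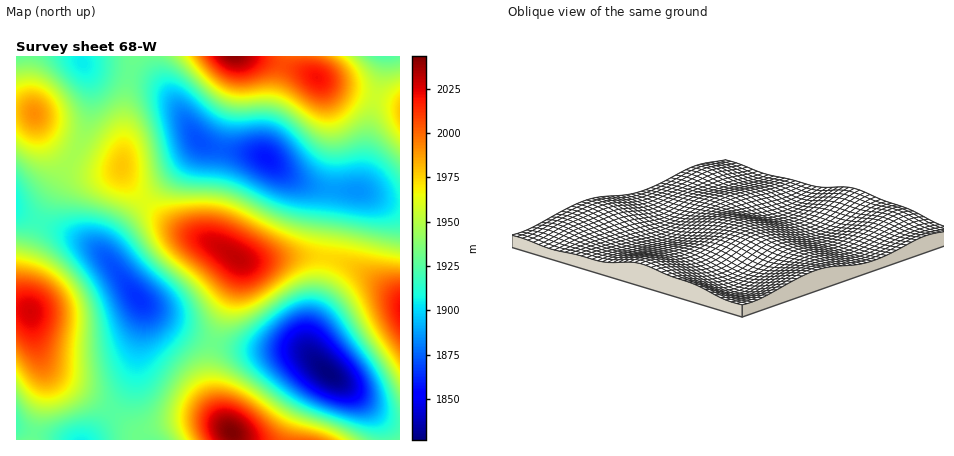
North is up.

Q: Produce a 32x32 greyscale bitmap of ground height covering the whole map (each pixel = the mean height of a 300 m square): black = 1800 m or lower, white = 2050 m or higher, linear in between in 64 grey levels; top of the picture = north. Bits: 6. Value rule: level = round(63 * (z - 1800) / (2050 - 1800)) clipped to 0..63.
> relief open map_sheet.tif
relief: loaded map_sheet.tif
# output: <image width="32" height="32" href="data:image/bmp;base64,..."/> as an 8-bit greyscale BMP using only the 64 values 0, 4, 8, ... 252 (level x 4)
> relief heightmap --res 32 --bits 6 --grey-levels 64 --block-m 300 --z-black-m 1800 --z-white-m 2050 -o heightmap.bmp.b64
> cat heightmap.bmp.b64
<image width="32" height="32" href="data:image/bmp;base64,Qk02CAAAAAAAADYEAAAoAAAAIAAAACAAAAABAAgAAAAAAAAEAAATCwAAEwsAAAABAAAAAAAAAAAAAAEBAQACAgIAAwMDAAQEBAAFBQUABgYGAAcHBwAICAgACQkJAAoKCgALCwsADAwMAA0NDQAODg4ADw8PABAQEAAREREAEhISABMTEwAUFBQAFRUVABYWFgAXFxcAGBgYABkZGQAaGhoAGxsbABwcHAAdHR0AHh4eAB8fHwAgICAAISEhACIiIgAjIyMAJCQkACUlJQAmJiYAJycnACgoKAApKSkAKioqACsrKwAsLCwALS0tAC4uLgAvLy8AMDAwADExMQAyMjIAMzMzADQ0NAA1NTUANjY2ADc3NwA4ODgAOTk5ADo6OgA7OzsAPDw8AD09PQA+Pj4APz8/AEBAQABBQUEAQkJCAENDQwBEREQARUVFAEZGRgBHR0cASEhIAElJSQBKSkoAS0tLAExMTABNTU0ATk5OAE9PTwBQUFAAUVFRAFJSUgBTU1MAVFRUAFVVVQBWVlYAV1dXAFhYWABZWVkAWlpaAFtbWwBcXFwAXV1dAF5eXgBfX18AYGBgAGFhYQBiYmIAY2NjAGRkZABlZWUAZmZmAGdnZwBoaGgAaWlpAGpqagBra2sAbGxsAG1tbQBubm4Ab29vAHBwcABxcXEAcnJyAHNzcwB0dHQAdXV1AHZ2dgB3d3cAeHh4AHl5eQB6enoAe3t7AHx8fAB9fX0Afn5+AH9/fwCAgIAAgYGBAIKCggCDg4MAhISEAIWFhQCGhoYAh4eHAIiIiACJiYkAioqKAIuLiwCMjIwAjY2NAI6OjgCPj48AkJCQAJGRkQCSkpIAk5OTAJSUlACVlZUAlpaWAJeXlwCYmJgAmZmZAJqamgCbm5sAnJycAJ2dnQCenp4An5+fAKCgoAChoaEAoqKiAKOjowCkpKQApaWlAKampgCnp6cAqKioAKmpqQCqqqoAq6urAKysrACtra0Arq6uAK+vrwCwsLAAsbGxALKysgCzs7MAtLS0ALW1tQC2trYAt7e3ALi4uAC5ubkAurq6ALu7uwC8vLwAvb29AL6+vgC/v78AwMDAAMHBwQDCwsIAw8PDAMTExADFxcUAxsbGAMfHxwDIyMgAycnJAMrKygDLy8sAzMzMAM3NzQDOzs4Az8/PANDQ0ADR0dEA0tLSANPT0wDU1NQA1dXVANbW1gDX19cA2NjYANnZ2QDa2toA29vbANzc3ADd3d0A3t7eAN/f3wDg4OAA4eHhAOLi4gDj4+MA5OTkAOXl5QDm5uYA5+fnAOjo6ADp6ekA6urqAOvr6wDs7OwA7e3tAO7u7gDv7+8A8PDwAPHx8QDy8vIA8/PzAPT09AD19fUA9vb2APf39wD4+PgA+fn5APr6+gD7+/sA/Pz8AP39/QD+/v4A////AICAgHhwcHB4gISEiIyctNDk9PTo3MzEwLy0pJSEeHR4gIiIhHx4eHyAgISIkKS81Ojw7ODQvLCkmIyAcGhkaHSIlJiUjISAgICAgISQpLjM3ODczLiklIR0ZFhMTFBgdJSkqKSckIiAfHh4gIycsMDIyMCwnIh0YFBANDA4SGB8oLC4tKiYjIB4dHR4hJSgrLSwpJSAbFhINCggJDBIaIiwwMC8rJyMfHRsbHB8iJScnJiMfGhYRDQkHBwoOFR4mLzIyMCsnIh4cGhobHSAiIyMiHxsWEg4KCAgJDRMaIiozNDQwLCciHhoZGBkbHSAhISAdGhURDQoJCQwSGCAnLjU2NTEsJyEdGRcWFxkbHiAhIR8bFxIOCwsMERceJSwyNzg2My0nIRwYFRQUFhkdICMjIh8bFhEODhAVGyIpMDQ4OTczLichGxYTERIVGB0hJScnJSEcFxQTFRkfJiwyNjg4NjItJh8ZFBEQEhUZHyQpLC0sKCMeGhkbHiQpLzM2NjY0LyojHBYSEREUGB0iKC0xMzIvKiYiICEkKCwwMzUyMS8rJR8ZFBISFBgdIigtMjU3NzQwLCknJygrLS8xMi0rKSUgGhYTEhQYHiMpLjI2ODo5NzQwLSsrKywtLi4tJyYjIBsXFBMUGB0jKS8zNjk6Ojk3NDAuLCwrKysqKSgiIR8dGhcVFRccIiguMjY4OTk4NjMwLisqKSgoJyUkIx8eHhwaGRgZHCAlKi8zNTc3NjQxLisoJiUkIyIhIB8fHR4eHh0dHR4hJCcrLjAyMzIxLisoJCIgHx4dHBwbGxwcHh8gICEiJCUnKCkqKywsLCooJCAdGxoZGRkYGBgZGh0gISIjJCYoKSopKCYlJSUkIyAdGhcWFRYWFhYWFhgaHyEjJCUmKCosKykmIh8eHR0cGhcUExITFRYXFhYXGRwhIyQlJSYoKy0sKSQfGxkYFxYVEhEQERMWGBkZGRkbHiQmJiYlJigqLCwpIx0YFRQUExIQDw8SFRkcHRwcHB4hKCkpJyUlJikrKyciGxYTEhITEhEQERQYHSAhIB8fISQrLSwpJiQlJykpJiAaFRMTFBUVFBQVGB0iJSYkIyIkKC4vLismJCMlJyckHhkVExUXGhoaGRseIycqKigmJSYqLjAuKiYiIiMkJCEdGBUVGBwgISEhISQpLS8uKygnKCstLiwoIyAfISIiIBwYFxkeIycpKSgoKy8yNDIuKigoKioqKCQgHh0fISEfHRobHiQqLjAwLy8wMzY3NDArKCcoJiUkIB0bHB4gISAeHR8kKjE1NzY0MzQ1Nzc0LyomJCUiIiAeHBsbHiAhISAhJCkwNjo7OTc1NDQ1NDAsJyMhIQ="/>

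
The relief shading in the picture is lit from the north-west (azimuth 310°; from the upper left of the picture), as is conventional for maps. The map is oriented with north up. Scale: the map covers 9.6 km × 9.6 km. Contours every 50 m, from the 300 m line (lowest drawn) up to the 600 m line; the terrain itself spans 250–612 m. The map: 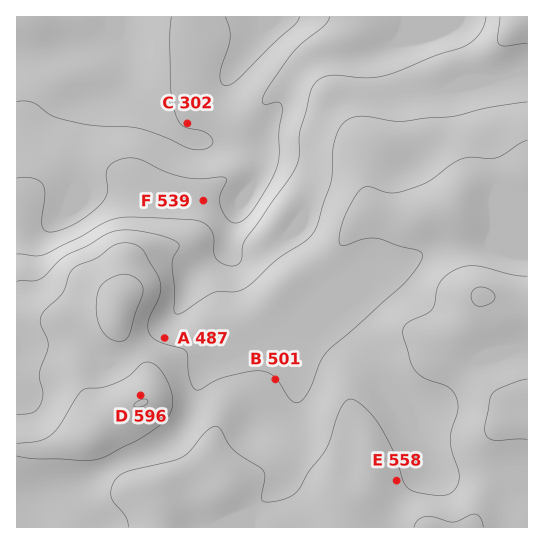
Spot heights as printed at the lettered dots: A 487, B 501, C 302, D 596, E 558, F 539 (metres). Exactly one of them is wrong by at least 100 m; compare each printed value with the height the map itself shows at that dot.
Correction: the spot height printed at F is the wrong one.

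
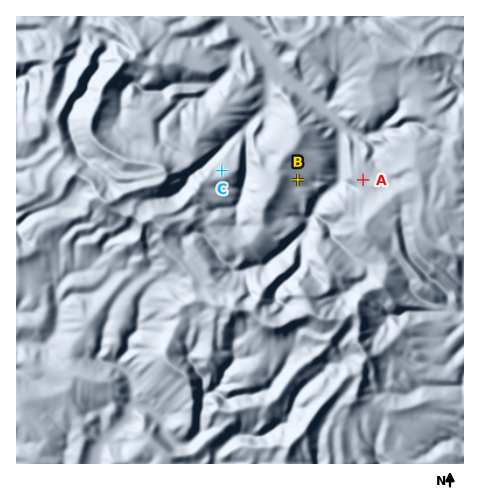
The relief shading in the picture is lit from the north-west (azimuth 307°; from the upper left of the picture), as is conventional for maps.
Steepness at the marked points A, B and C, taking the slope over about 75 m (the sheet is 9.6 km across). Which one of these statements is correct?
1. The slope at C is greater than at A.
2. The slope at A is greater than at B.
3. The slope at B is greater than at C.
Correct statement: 1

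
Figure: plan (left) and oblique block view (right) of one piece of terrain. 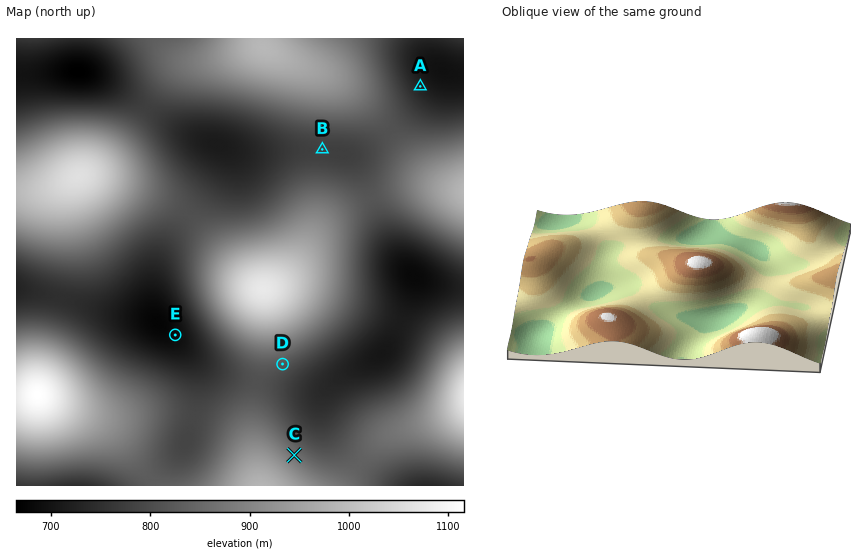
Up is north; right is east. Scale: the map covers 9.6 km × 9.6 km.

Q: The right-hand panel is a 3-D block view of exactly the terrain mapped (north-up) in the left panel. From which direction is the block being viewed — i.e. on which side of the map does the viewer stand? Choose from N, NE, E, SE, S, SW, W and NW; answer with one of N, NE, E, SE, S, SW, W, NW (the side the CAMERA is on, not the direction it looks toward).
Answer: W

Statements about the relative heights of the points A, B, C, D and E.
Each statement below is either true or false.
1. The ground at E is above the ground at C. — false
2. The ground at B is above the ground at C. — false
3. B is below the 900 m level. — true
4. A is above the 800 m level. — false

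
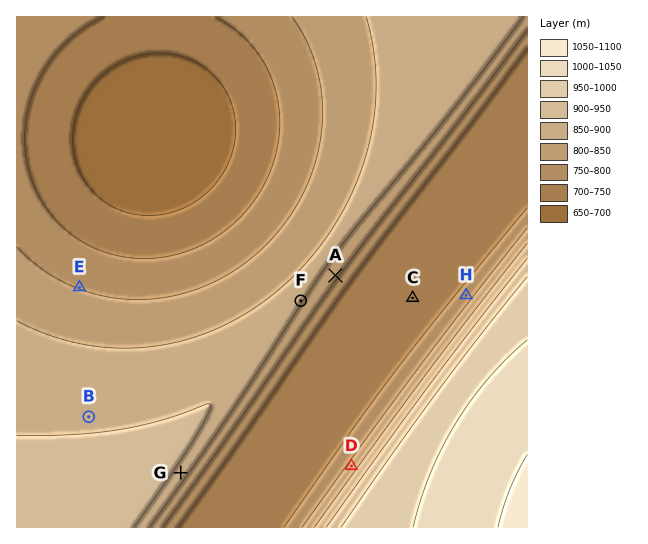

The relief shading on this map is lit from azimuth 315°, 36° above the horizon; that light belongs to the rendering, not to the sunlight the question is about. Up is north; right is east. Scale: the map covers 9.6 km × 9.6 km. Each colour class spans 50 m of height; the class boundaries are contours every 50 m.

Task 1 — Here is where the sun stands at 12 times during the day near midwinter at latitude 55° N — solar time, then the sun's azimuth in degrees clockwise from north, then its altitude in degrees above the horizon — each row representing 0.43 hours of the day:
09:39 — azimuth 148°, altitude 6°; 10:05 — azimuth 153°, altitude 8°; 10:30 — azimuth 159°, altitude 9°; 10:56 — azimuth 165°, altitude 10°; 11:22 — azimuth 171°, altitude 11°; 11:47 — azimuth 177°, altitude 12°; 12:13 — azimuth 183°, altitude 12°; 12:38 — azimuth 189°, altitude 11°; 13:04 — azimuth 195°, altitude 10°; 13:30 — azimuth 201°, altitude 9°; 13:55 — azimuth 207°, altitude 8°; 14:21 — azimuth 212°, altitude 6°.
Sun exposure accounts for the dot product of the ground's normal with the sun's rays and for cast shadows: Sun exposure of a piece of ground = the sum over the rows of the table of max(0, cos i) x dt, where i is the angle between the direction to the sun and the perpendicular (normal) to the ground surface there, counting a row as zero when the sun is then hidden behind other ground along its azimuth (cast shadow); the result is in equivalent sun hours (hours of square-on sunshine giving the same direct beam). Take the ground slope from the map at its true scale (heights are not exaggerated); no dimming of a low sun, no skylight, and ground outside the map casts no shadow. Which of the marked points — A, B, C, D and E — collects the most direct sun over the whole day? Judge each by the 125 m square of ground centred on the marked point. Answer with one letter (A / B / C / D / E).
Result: A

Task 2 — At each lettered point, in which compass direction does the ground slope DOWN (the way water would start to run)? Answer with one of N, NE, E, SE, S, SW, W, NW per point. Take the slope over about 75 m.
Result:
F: SE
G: SE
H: NW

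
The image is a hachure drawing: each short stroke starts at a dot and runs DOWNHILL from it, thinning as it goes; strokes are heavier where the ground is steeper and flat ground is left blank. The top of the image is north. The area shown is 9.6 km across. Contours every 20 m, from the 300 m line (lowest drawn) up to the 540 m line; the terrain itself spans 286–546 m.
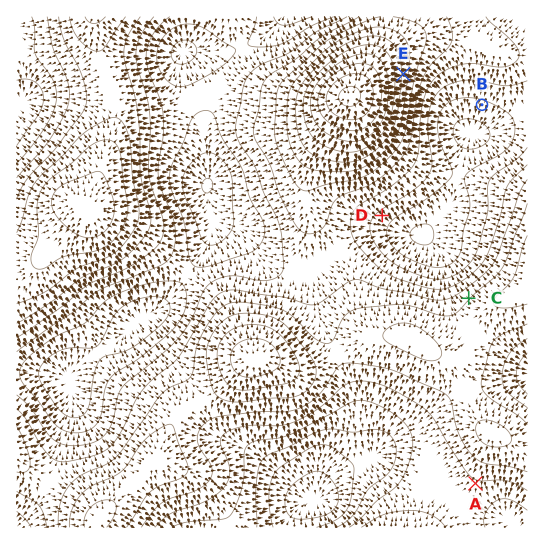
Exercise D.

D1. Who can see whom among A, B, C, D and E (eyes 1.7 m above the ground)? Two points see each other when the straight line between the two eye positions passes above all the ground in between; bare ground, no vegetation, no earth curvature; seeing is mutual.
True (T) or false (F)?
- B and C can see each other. T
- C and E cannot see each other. F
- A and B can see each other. F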